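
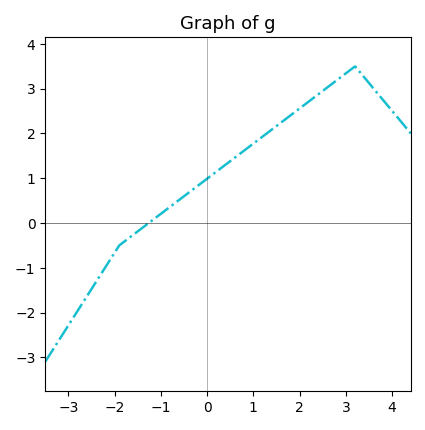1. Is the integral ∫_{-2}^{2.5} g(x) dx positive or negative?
positive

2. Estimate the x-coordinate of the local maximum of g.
3.2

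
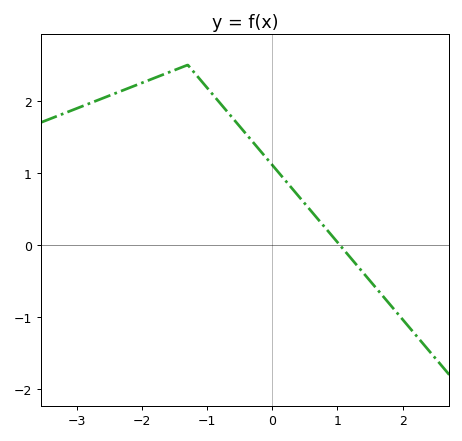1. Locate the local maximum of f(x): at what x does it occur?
-1.3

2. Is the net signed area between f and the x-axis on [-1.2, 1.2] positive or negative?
positive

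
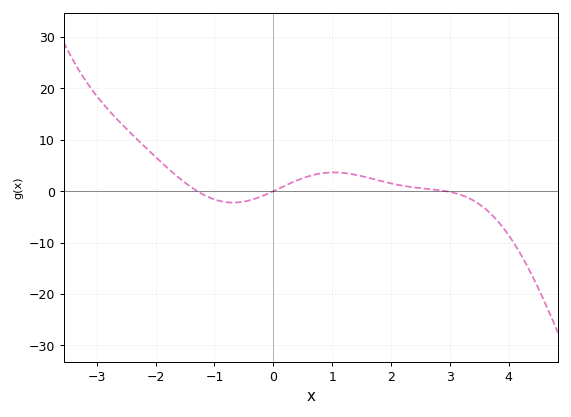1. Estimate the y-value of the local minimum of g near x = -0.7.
-2.21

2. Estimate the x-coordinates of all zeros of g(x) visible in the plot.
-1.29, 0, 2.94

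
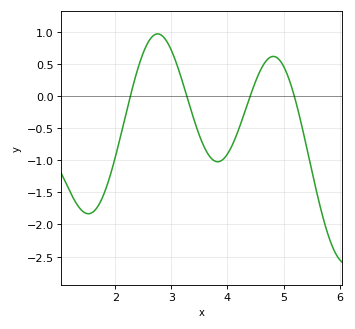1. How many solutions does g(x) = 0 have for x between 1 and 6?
4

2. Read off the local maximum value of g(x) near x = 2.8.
0.95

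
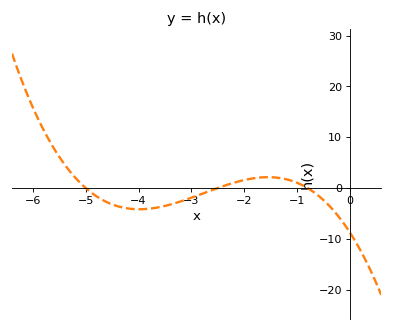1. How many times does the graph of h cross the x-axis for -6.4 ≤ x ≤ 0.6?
3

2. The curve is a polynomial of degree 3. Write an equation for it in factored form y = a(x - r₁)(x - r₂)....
y = -0.87(x + 5)(x + 2.5)(x + 0.8)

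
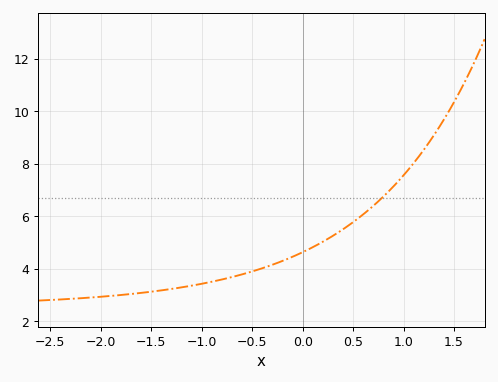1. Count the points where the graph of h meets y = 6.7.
1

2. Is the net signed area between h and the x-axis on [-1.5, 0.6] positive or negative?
positive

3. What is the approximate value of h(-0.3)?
4.15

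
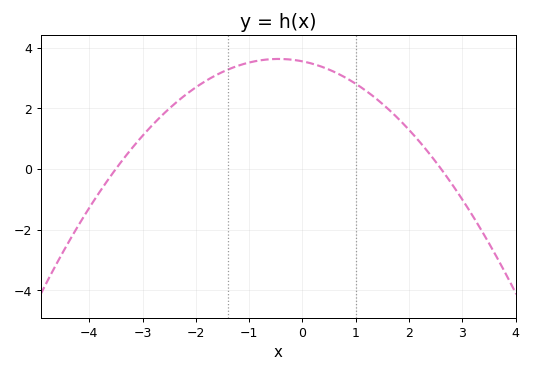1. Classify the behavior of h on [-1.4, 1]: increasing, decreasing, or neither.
neither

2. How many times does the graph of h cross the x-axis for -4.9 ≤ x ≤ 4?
2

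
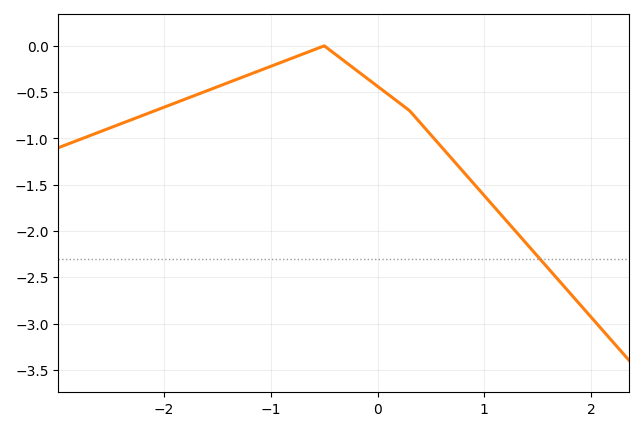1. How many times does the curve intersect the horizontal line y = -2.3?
1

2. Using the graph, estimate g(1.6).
-2.4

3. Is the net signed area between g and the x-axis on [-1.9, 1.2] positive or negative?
negative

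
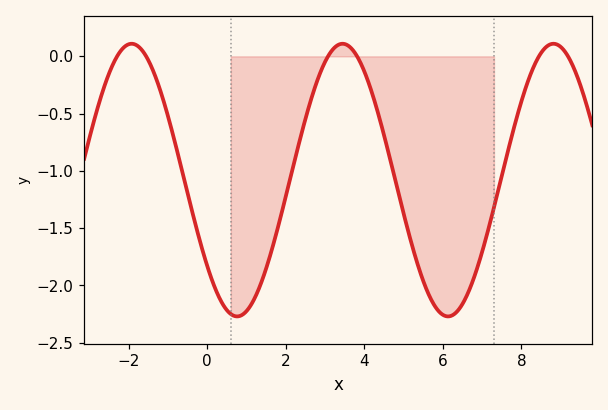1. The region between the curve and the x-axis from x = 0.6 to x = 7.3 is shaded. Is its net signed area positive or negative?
negative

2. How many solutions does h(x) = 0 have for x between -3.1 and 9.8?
6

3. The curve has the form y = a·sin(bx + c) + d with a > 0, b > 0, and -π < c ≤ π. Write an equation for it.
y = 1.19sin(1.17x - 2.46) - 1.08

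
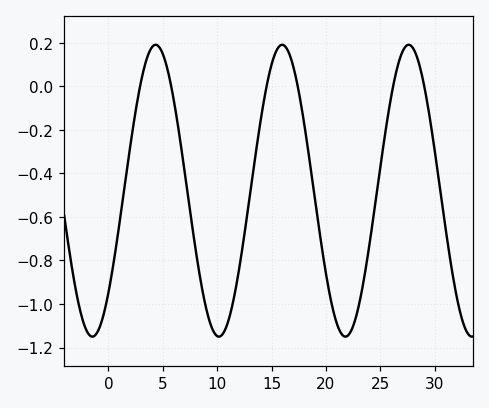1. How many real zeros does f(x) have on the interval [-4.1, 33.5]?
6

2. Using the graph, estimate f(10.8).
-1.11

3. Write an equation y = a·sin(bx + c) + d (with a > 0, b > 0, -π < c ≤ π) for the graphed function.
y = 0.67sin(0.54x - 0.77) - 0.48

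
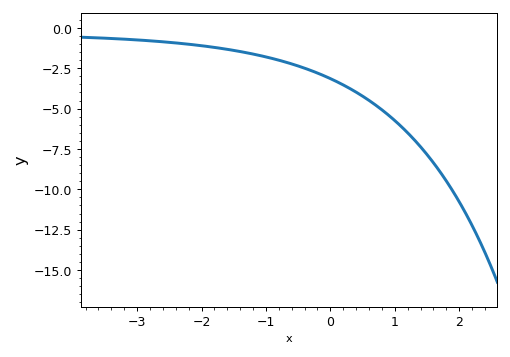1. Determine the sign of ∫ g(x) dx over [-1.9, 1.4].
negative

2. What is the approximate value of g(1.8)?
-9.48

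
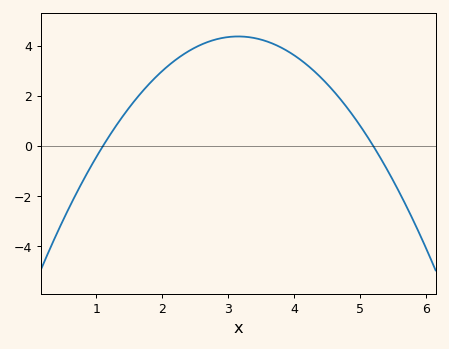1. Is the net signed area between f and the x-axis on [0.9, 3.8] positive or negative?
positive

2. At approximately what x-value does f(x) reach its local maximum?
3.15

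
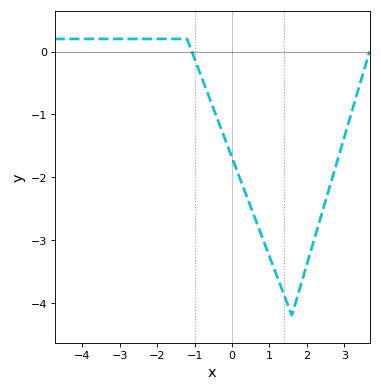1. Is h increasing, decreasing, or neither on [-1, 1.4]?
decreasing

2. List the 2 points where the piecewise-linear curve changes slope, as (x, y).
(-1.2, 0.2); (1.6, -4.2)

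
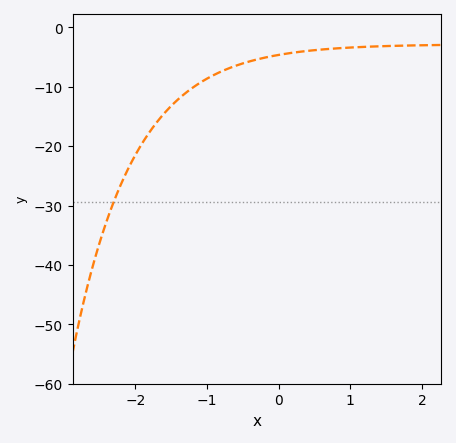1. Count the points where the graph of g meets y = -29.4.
1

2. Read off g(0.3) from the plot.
-4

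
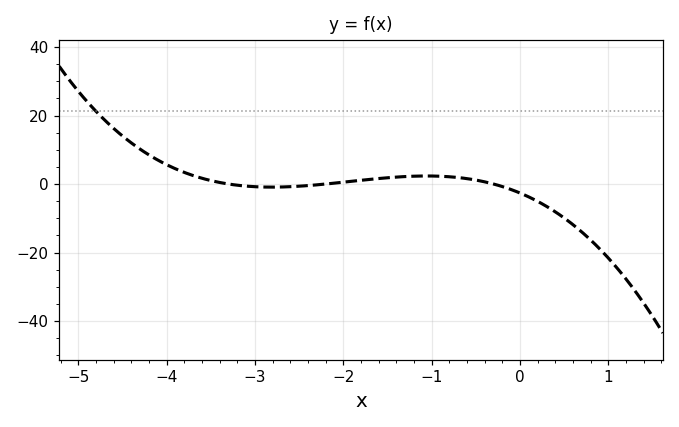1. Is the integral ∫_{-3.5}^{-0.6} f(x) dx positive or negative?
positive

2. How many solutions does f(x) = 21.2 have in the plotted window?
1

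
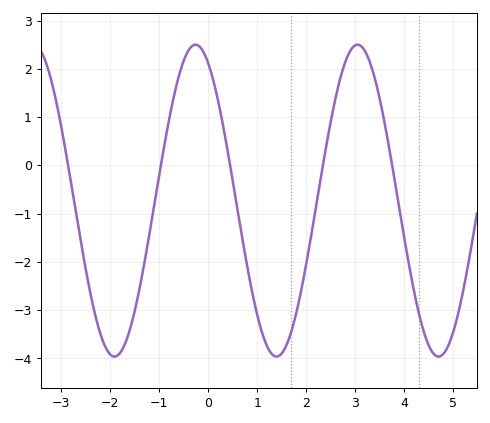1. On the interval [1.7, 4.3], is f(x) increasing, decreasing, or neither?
neither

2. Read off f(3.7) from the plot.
0.329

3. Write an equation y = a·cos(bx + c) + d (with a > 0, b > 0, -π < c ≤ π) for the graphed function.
y = 3.23cos(1.9x + 0.49) - 0.73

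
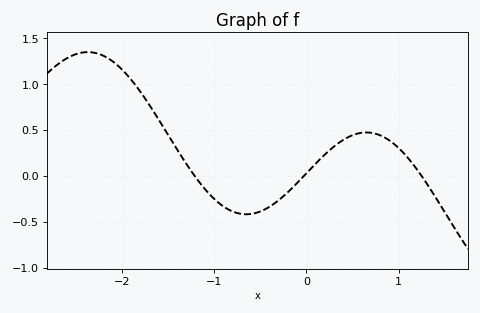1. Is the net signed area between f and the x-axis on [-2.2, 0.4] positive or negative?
positive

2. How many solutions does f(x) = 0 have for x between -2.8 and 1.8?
3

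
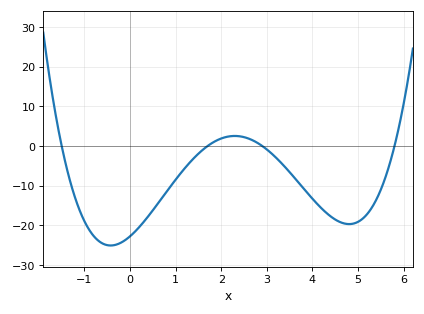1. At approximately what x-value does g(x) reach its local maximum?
2.2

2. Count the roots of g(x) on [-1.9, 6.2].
4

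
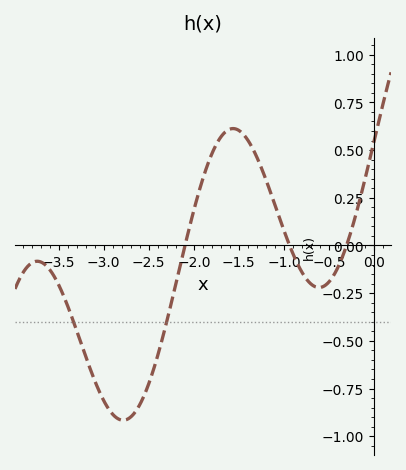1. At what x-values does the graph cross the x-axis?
-2.1, -0.937, -0.304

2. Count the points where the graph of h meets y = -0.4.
2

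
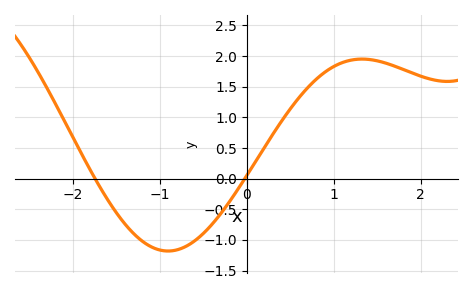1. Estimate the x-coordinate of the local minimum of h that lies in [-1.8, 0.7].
-0.9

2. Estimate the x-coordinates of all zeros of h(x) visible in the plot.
-1.7, 0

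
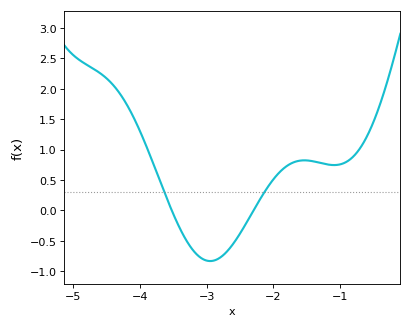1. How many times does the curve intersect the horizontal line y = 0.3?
2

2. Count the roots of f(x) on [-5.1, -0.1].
2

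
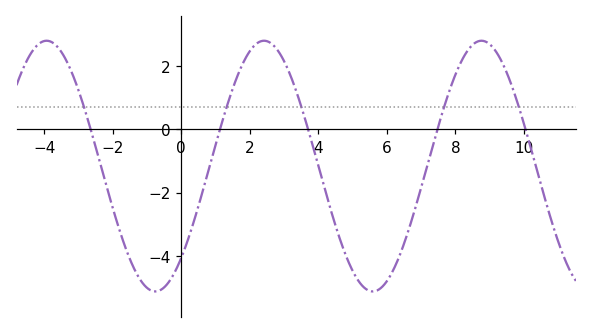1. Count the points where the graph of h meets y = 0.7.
5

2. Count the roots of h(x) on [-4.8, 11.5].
5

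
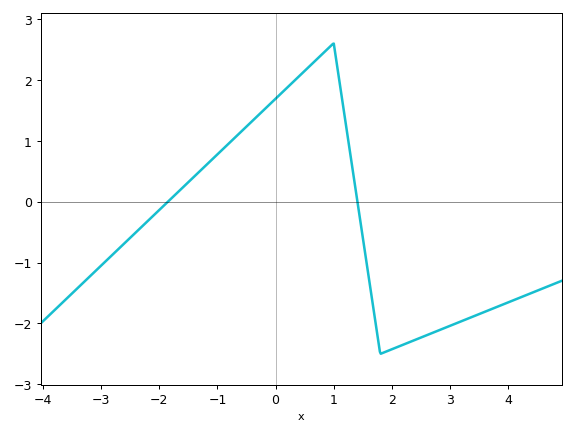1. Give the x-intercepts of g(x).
-1.8, 1.4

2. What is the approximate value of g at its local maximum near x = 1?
2.6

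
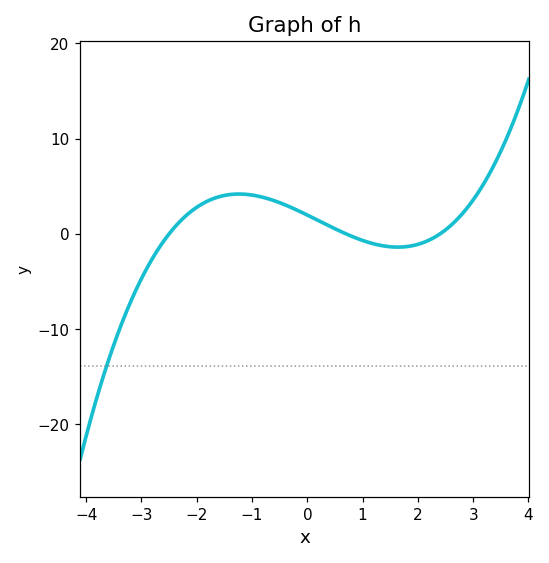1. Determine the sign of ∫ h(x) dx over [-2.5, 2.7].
positive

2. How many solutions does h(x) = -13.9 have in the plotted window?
1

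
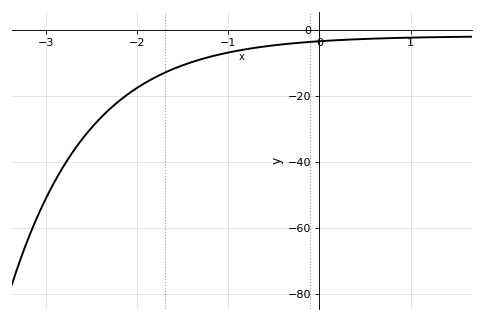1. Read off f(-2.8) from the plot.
-41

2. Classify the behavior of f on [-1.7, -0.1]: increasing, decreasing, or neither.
increasing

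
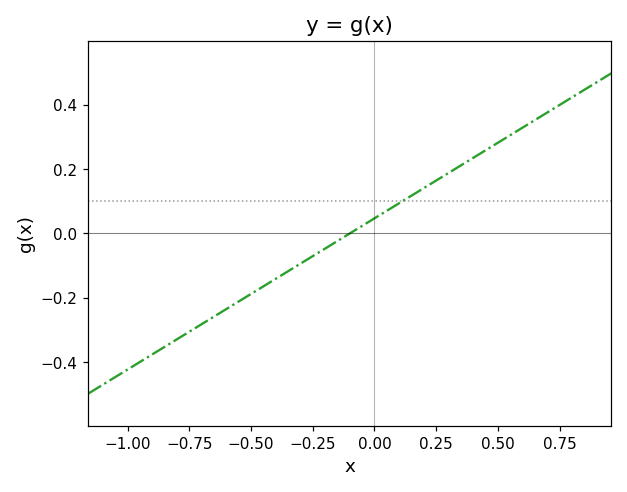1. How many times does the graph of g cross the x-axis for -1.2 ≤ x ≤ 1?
1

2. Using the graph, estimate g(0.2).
0.14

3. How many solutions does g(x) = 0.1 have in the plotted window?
1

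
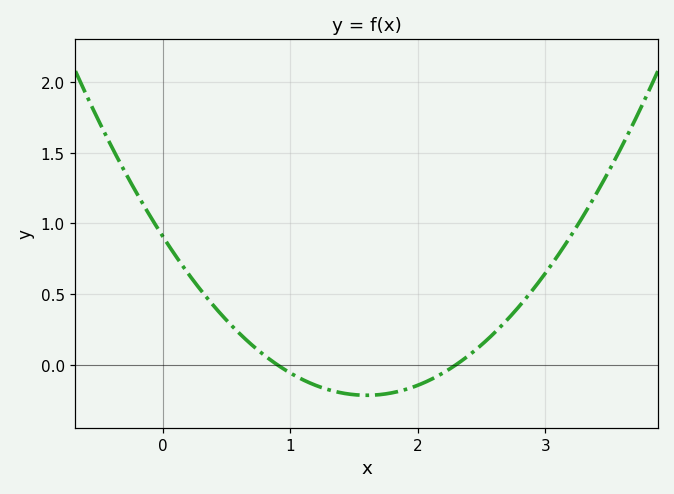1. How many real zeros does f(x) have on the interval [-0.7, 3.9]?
2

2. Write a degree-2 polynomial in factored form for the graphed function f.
y = 0.44(x - 0.9)(x - 2.3)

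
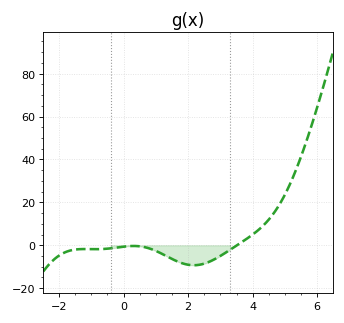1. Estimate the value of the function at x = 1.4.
-6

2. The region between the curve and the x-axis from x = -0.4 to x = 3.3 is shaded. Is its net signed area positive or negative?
negative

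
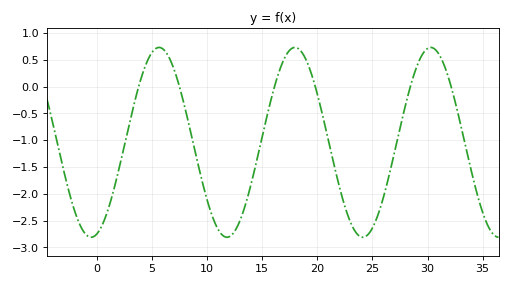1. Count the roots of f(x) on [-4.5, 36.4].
6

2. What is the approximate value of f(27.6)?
-0.7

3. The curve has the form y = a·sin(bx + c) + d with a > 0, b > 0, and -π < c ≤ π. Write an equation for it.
y = 1.77sin(0.51x - 1.3) - 1.04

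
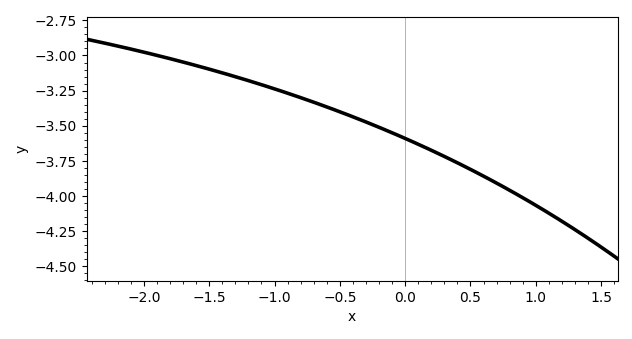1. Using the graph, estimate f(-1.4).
-3.12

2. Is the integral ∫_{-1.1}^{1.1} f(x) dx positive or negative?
negative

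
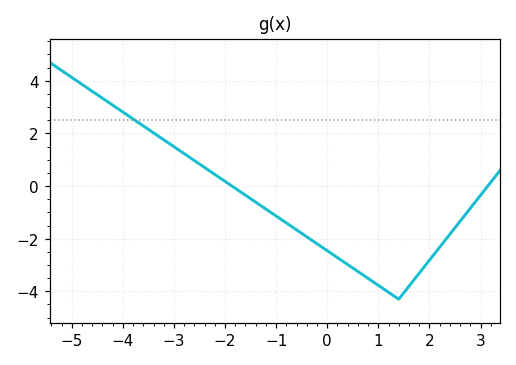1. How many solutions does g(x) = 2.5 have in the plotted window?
1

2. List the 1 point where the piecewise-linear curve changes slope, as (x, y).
(1.4, -4.3)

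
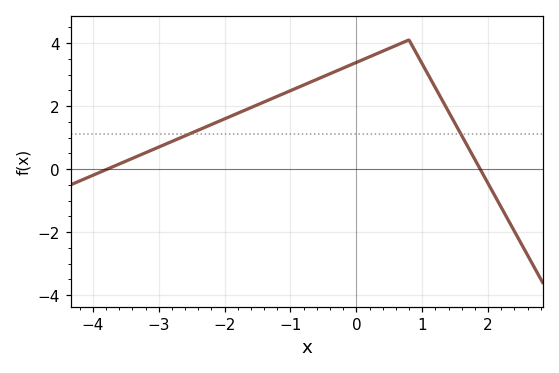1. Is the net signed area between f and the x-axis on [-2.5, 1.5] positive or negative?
positive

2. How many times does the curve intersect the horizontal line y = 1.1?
2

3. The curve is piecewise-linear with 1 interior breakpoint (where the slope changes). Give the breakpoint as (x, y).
(0.8, 4.1)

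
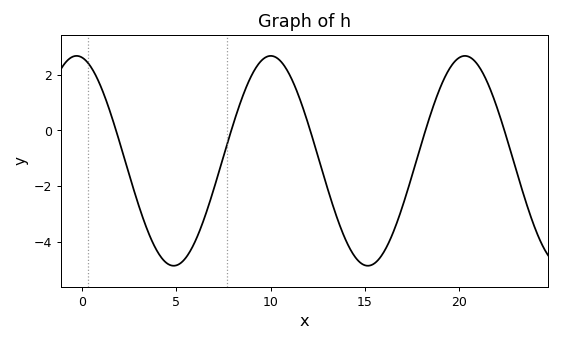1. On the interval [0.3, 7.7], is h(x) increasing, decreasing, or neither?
neither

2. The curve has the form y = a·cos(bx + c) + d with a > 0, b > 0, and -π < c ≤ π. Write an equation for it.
y = 3.76cos(0.61x + 0.18) - 1.09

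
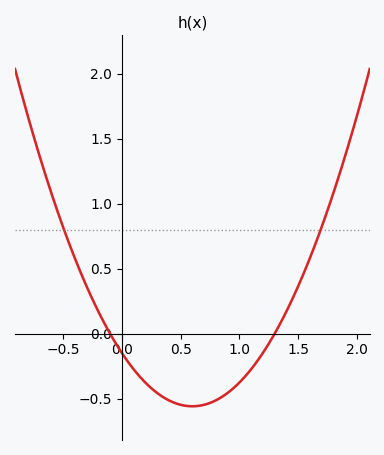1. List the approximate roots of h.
-0.1, 1.3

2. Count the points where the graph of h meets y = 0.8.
2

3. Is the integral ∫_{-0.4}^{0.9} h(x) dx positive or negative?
negative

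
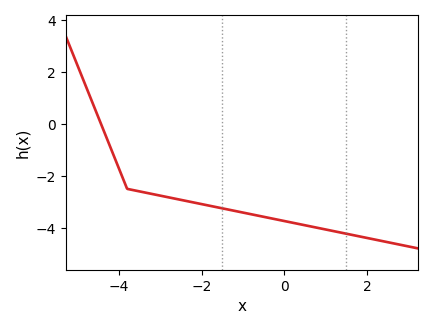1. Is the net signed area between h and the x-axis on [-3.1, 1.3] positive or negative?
negative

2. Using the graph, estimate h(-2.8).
-2.8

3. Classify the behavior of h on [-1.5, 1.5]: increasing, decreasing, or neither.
decreasing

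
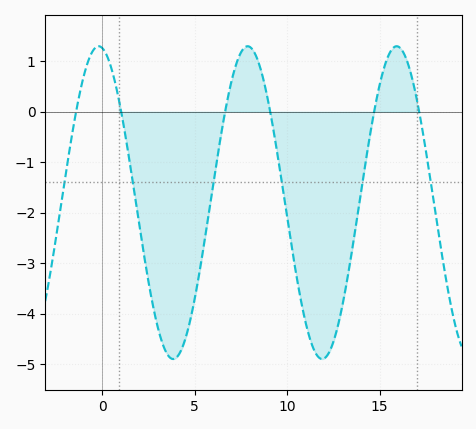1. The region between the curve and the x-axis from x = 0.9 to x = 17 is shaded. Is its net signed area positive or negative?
negative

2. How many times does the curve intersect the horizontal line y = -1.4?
6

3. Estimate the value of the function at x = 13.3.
-3.2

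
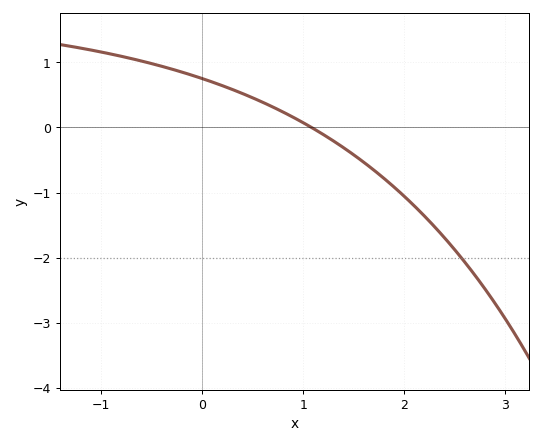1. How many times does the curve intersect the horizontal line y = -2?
1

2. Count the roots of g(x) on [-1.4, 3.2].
1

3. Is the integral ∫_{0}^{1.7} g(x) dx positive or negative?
positive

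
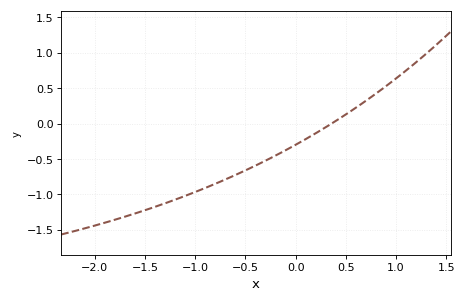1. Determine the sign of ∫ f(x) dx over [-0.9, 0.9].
negative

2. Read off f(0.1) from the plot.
-0.2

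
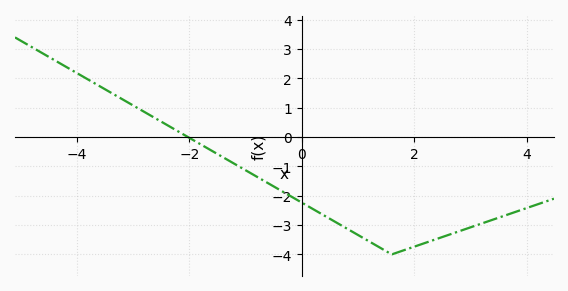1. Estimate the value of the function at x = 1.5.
-3.89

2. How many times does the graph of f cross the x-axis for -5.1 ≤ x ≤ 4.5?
1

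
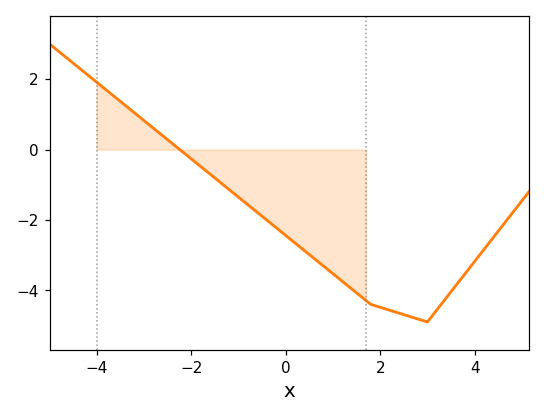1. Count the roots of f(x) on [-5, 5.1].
1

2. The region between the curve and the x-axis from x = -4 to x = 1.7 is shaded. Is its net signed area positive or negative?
negative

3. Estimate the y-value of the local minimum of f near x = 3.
-4.9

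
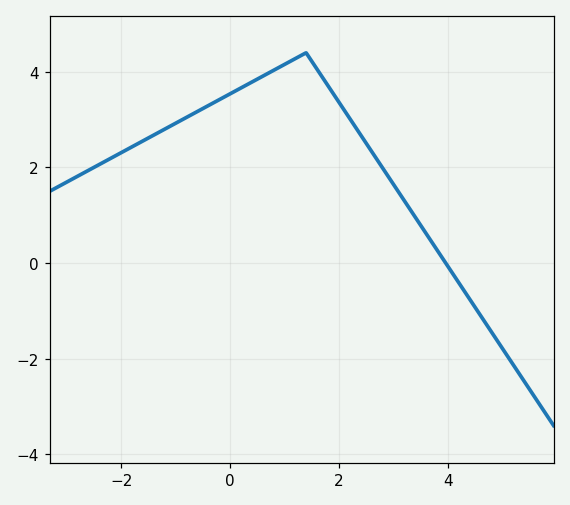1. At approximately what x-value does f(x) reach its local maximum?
1.4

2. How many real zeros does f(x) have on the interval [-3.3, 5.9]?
1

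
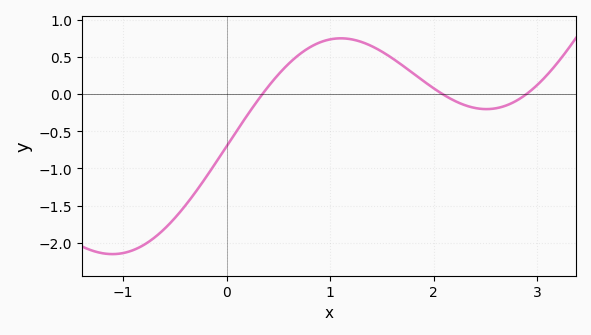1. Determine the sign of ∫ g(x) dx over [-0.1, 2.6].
positive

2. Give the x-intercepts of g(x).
0.3, 2.1, 2.9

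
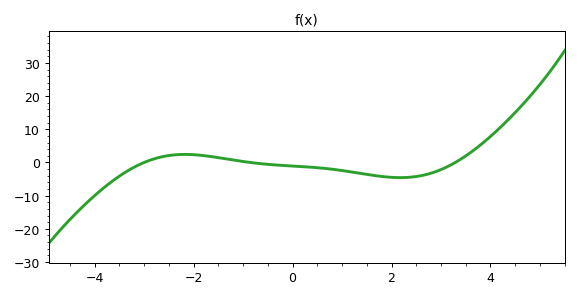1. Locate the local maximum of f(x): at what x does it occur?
-2.18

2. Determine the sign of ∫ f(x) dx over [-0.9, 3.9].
negative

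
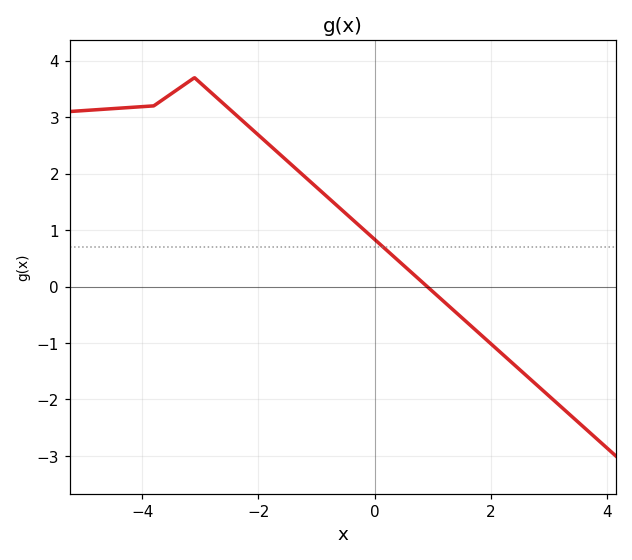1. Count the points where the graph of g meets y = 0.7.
1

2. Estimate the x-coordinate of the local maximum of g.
-3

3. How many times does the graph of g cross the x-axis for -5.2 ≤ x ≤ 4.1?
1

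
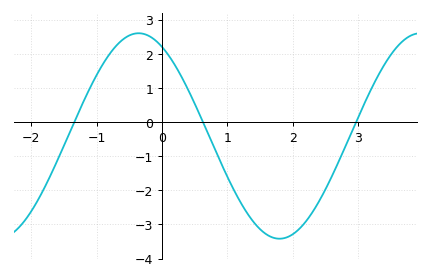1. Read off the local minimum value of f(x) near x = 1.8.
-3.4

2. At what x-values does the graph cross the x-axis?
-1.3, 0.6, 3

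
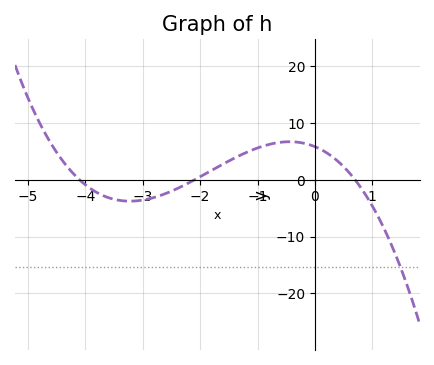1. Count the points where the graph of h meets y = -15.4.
1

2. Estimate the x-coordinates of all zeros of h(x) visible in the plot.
-4.1, -2.1, 0.7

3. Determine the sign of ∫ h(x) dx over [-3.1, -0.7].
positive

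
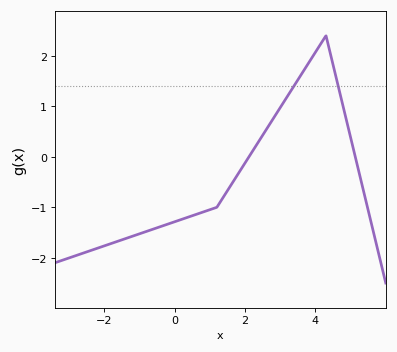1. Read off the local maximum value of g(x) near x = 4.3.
2.4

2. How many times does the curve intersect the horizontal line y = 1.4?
2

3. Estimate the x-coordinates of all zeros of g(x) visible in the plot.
2.11, 5.13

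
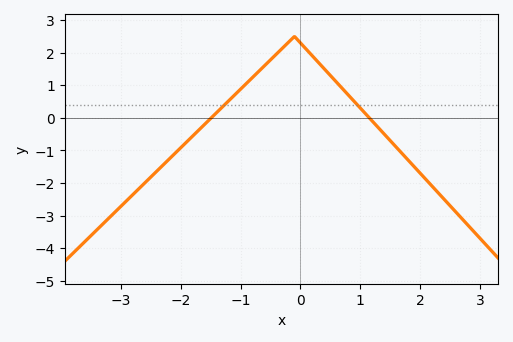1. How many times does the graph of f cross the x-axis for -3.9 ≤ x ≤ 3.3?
2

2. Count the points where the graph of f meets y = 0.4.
2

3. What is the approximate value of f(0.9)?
0.5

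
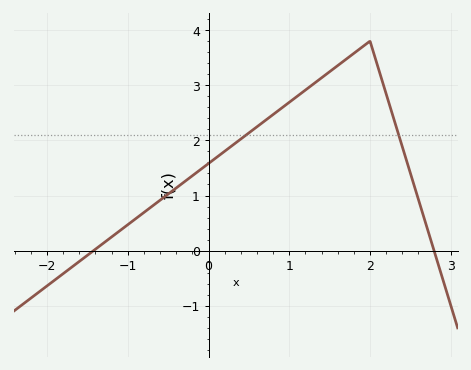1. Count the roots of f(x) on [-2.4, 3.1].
2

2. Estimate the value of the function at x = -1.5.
-0.084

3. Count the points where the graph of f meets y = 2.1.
2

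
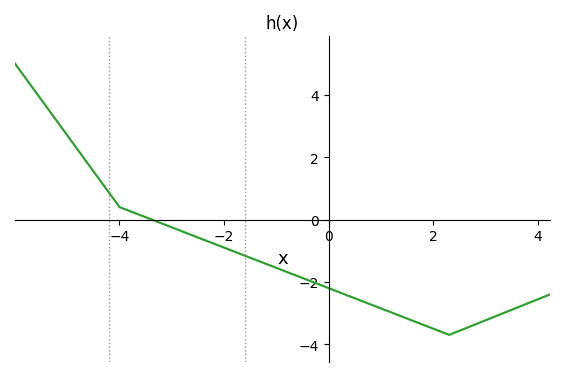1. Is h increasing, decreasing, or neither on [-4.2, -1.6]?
decreasing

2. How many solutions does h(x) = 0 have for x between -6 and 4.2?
1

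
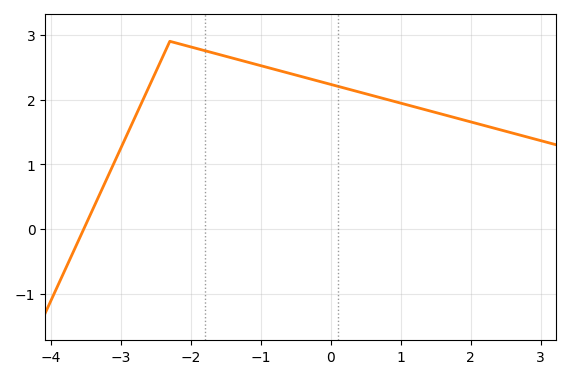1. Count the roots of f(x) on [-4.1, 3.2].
1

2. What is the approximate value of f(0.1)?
2.2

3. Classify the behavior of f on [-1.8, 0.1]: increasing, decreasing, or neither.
decreasing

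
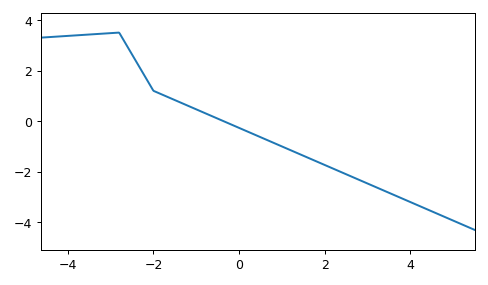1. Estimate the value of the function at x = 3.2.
-2.61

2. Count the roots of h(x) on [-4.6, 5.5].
1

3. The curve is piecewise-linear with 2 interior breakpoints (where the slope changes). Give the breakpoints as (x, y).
(-2.8, 3.5); (-2, 1.2)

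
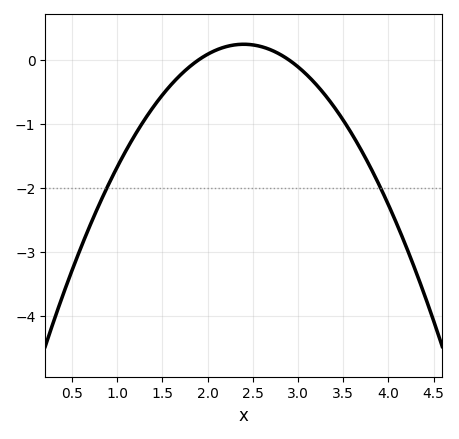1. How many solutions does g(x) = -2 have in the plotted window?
2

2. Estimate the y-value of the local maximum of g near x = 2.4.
0.2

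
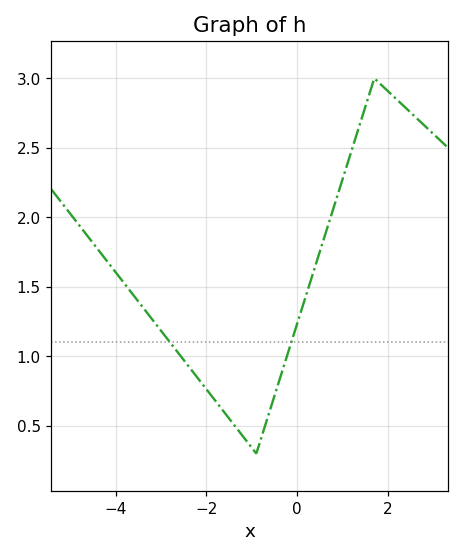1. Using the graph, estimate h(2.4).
2.78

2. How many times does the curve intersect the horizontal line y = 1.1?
2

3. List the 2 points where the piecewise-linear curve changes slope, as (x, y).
(-0.9, 0.3); (1.7, 3)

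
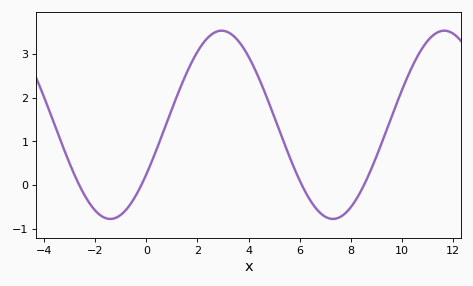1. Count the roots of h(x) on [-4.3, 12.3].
4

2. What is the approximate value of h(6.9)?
-0.7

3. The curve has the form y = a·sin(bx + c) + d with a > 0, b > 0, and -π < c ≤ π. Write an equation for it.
y = 2.15sin(0.72x - 0.55) + 1.38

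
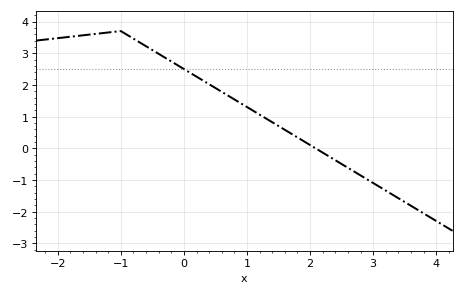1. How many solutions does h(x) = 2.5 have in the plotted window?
1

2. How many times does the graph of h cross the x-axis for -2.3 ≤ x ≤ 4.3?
1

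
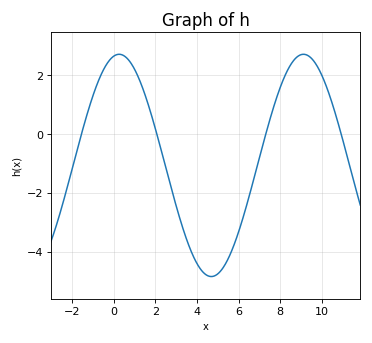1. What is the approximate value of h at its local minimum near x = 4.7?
-4.85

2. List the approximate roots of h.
-1.54, 2.08, 7.31, 10.9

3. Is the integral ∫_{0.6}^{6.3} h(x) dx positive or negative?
negative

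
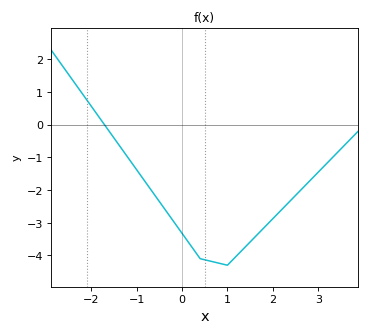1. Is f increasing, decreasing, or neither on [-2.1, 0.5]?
decreasing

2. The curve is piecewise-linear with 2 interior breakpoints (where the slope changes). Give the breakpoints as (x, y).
(0.4, -4.1); (1, -4.3)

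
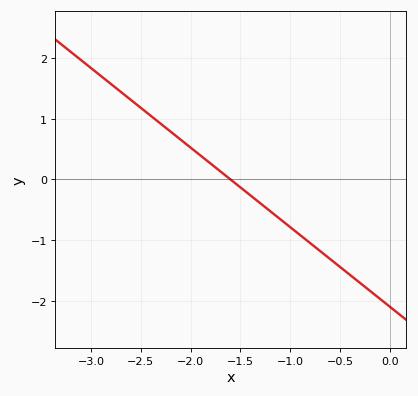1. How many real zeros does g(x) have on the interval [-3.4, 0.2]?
1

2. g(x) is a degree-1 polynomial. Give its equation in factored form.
y = -1.31(x + 1.6)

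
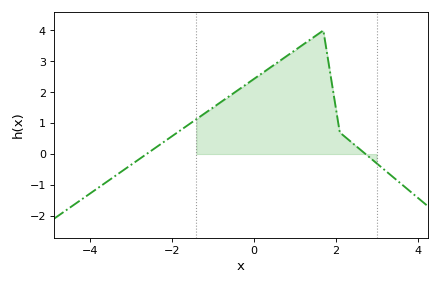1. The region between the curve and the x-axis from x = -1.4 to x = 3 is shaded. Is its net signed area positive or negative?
positive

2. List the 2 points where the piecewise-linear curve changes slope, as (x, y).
(1.7, 4); (2.1, 0.7)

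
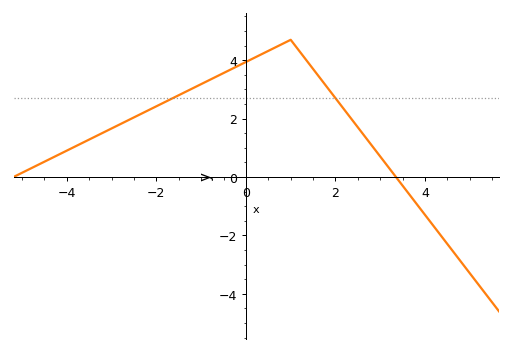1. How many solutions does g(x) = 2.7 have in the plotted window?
2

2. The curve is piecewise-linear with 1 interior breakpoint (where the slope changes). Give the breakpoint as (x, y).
(1, 4.7)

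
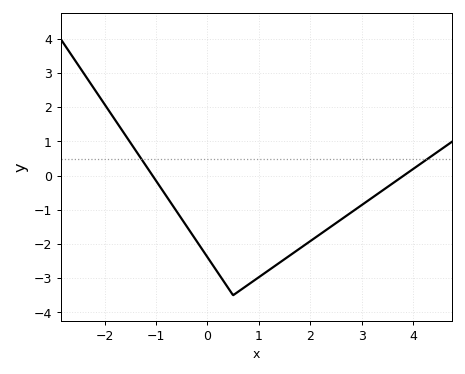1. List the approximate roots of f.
-1, 3.8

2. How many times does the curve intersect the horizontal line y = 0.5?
2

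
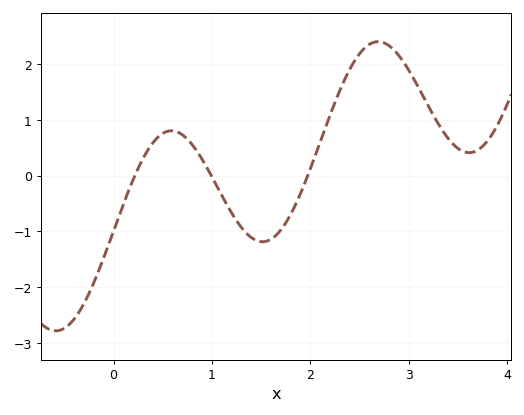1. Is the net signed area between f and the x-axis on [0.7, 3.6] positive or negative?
positive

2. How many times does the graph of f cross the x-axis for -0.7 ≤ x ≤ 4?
3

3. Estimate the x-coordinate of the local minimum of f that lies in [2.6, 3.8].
3.62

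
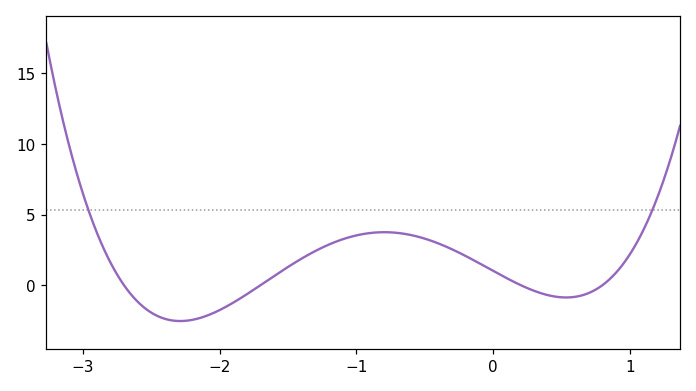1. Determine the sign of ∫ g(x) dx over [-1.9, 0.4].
positive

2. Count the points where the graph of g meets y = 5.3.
2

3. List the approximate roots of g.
-2.7, -1.7, 0.2, 0.8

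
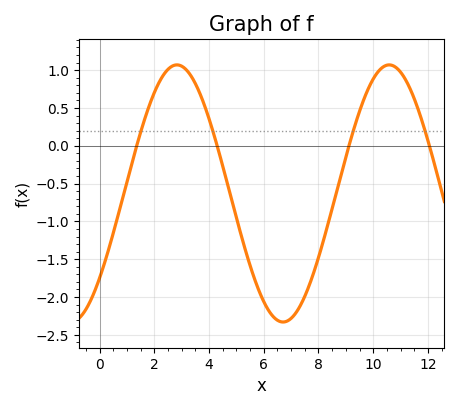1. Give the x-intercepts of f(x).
1.4, 4.2, 9.2, 12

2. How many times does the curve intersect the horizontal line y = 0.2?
4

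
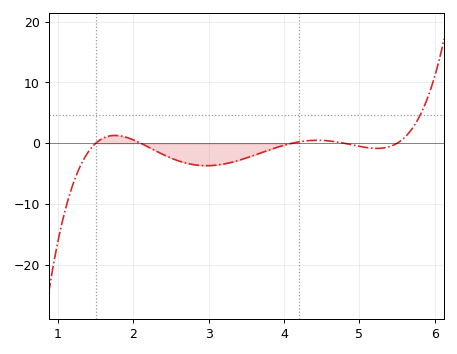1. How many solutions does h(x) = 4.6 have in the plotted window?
1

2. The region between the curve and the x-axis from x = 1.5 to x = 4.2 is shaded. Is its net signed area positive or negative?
negative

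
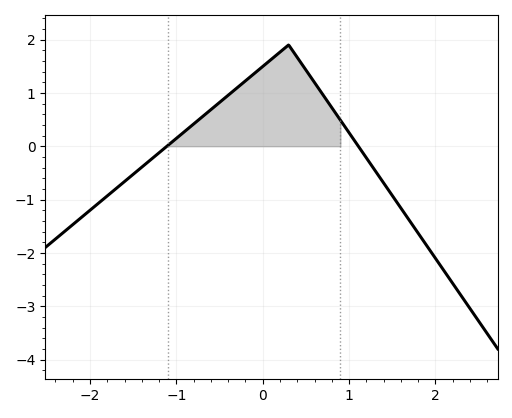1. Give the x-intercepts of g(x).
-1.1, 1.1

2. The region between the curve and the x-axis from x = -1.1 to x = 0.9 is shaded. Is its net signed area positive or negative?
positive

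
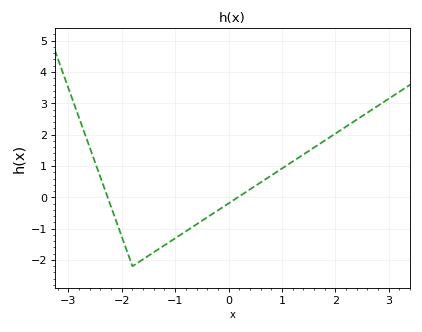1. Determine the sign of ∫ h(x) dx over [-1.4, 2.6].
positive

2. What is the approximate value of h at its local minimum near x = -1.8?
-2.2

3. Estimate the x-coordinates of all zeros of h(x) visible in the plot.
-2.3, 0.2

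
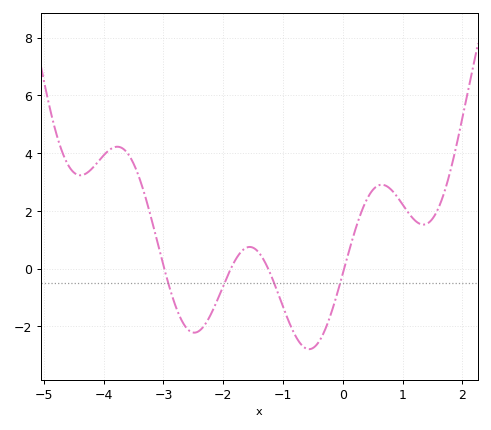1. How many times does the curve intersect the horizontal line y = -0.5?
4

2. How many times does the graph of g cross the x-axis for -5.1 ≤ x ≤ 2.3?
4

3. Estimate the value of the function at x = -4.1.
3.6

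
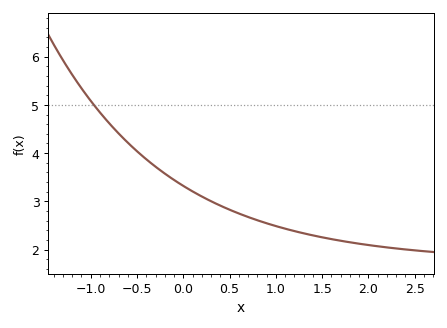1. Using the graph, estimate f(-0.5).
4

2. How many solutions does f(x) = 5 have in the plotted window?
1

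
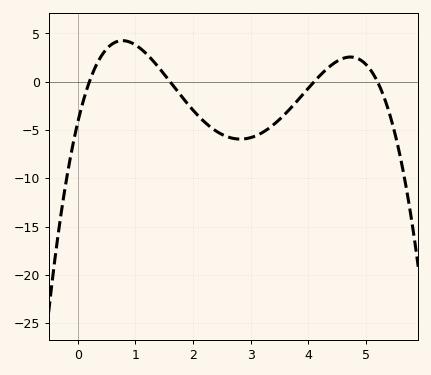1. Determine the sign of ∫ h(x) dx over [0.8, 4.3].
negative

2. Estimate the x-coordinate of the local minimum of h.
2.82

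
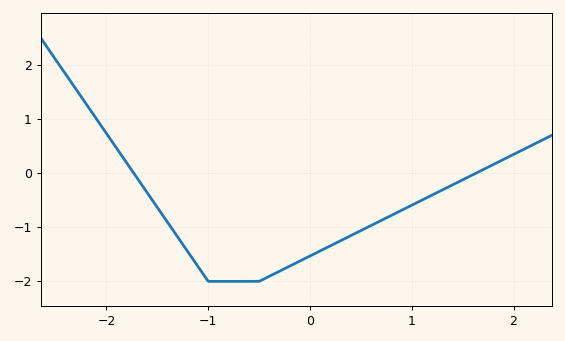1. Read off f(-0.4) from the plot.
-1.9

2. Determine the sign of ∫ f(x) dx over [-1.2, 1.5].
negative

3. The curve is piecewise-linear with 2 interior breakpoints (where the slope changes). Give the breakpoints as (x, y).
(-1, -2); (-0.5, -2)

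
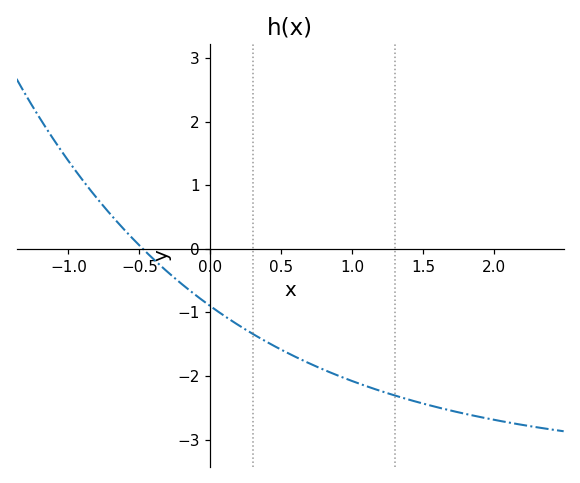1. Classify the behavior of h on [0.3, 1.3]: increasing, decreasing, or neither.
decreasing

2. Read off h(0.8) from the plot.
-1.9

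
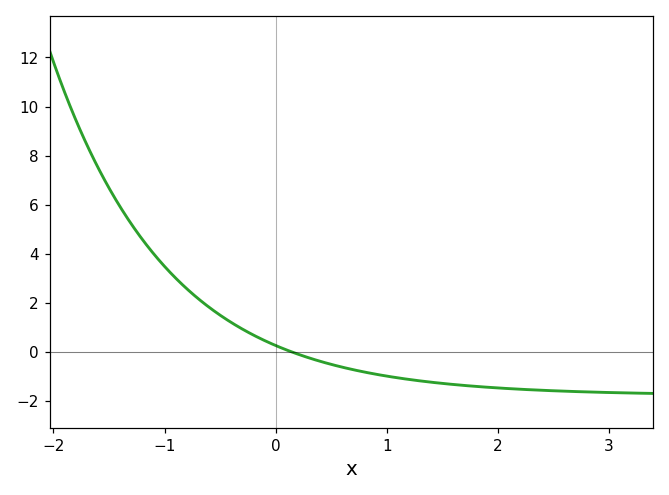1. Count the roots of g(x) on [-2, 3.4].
1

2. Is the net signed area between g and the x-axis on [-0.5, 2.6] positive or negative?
negative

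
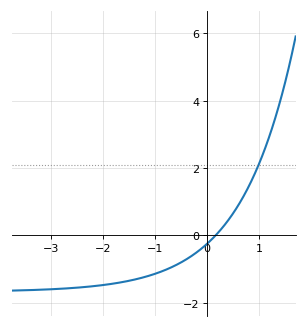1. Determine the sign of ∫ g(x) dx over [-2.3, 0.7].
negative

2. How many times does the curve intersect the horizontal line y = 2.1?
1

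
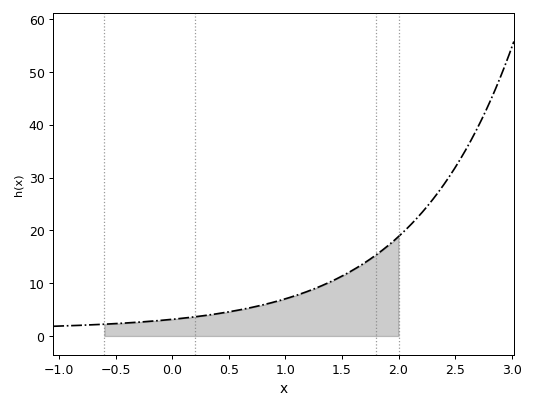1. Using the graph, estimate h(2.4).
29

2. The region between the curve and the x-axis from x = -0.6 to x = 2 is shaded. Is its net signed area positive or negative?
positive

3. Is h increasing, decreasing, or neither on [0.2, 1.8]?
increasing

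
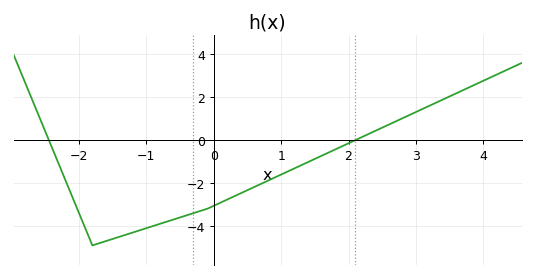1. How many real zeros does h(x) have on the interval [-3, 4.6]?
2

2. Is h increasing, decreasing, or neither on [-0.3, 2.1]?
increasing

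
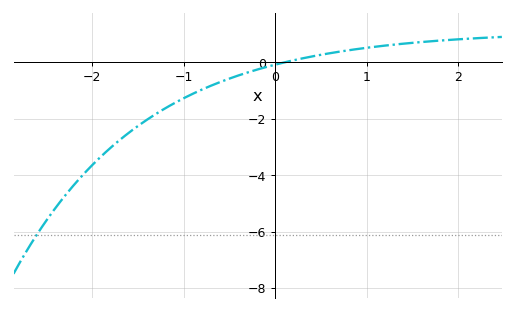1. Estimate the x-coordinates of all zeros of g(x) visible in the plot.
0.1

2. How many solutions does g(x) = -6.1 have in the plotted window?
1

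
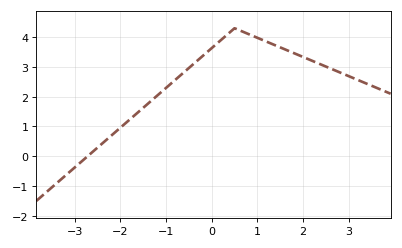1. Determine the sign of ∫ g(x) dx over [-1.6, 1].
positive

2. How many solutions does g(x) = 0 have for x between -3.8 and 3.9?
1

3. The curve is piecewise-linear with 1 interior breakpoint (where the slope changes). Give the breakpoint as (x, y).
(0.5, 4.3)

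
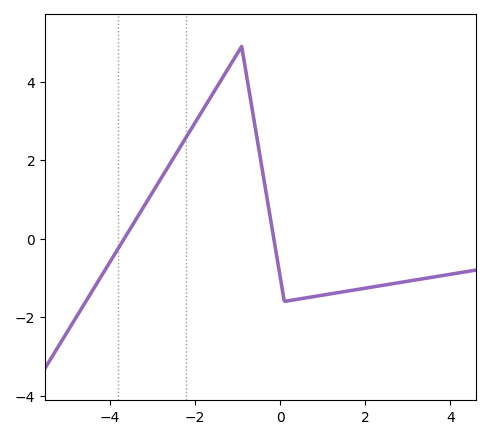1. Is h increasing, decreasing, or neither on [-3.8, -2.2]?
increasing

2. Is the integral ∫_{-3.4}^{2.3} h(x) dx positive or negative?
positive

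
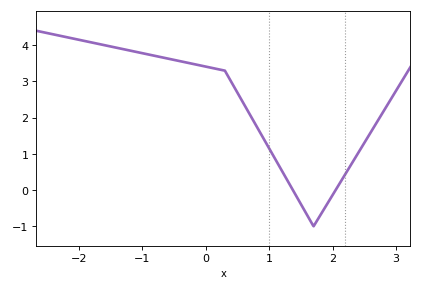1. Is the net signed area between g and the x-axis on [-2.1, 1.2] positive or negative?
positive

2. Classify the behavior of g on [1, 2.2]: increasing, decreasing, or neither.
neither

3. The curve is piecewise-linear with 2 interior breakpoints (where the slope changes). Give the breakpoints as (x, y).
(0.3, 3.3); (1.7, -1)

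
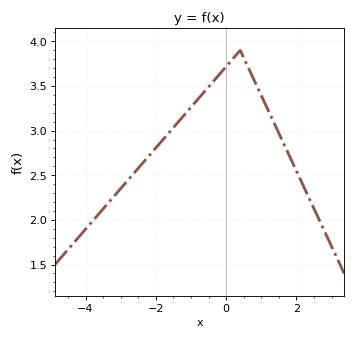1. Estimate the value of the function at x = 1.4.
3.05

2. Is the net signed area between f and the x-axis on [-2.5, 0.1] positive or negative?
positive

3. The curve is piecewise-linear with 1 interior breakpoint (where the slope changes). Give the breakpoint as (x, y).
(0.4, 3.9)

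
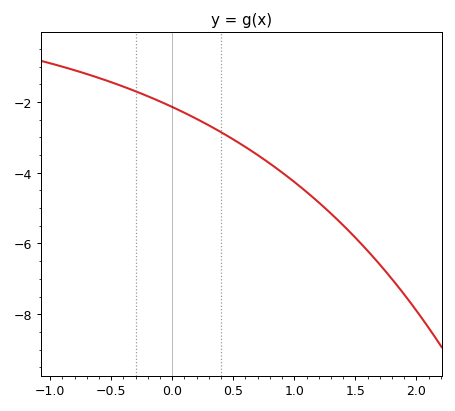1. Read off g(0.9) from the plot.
-4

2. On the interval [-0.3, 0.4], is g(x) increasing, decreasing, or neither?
decreasing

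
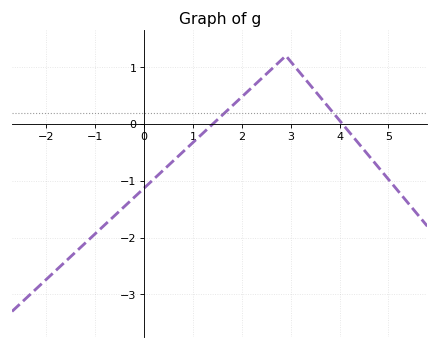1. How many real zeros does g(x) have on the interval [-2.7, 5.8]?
2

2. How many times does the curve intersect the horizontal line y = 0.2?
2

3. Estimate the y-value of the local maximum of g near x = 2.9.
1.2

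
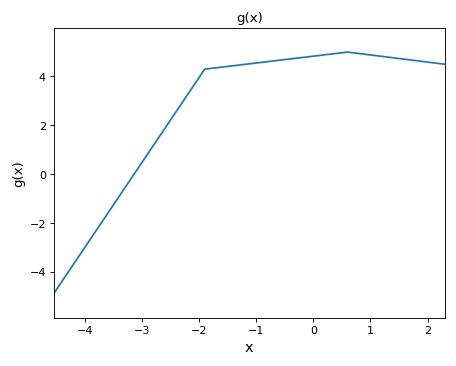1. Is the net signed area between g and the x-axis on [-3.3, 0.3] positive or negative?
positive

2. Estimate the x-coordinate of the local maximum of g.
0.6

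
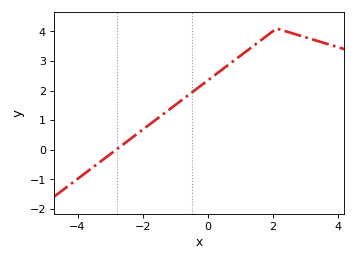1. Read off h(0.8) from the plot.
3.02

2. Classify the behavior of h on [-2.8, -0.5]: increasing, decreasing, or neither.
increasing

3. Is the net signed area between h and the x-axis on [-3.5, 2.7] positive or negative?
positive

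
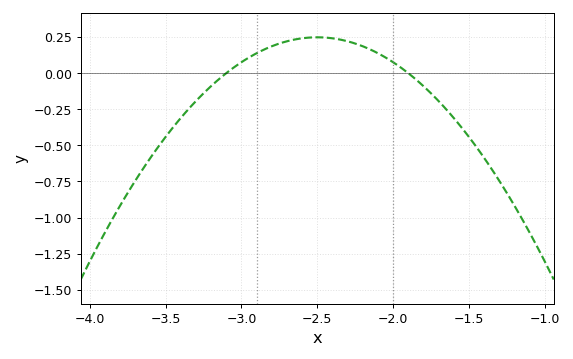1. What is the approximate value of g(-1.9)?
0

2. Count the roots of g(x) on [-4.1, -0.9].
2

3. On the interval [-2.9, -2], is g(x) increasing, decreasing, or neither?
neither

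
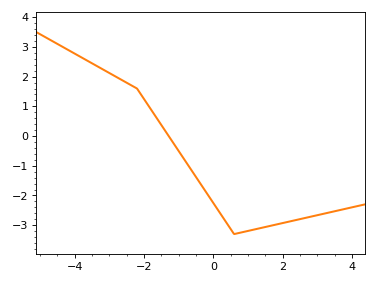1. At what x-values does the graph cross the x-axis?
-1.29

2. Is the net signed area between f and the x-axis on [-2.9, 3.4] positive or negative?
negative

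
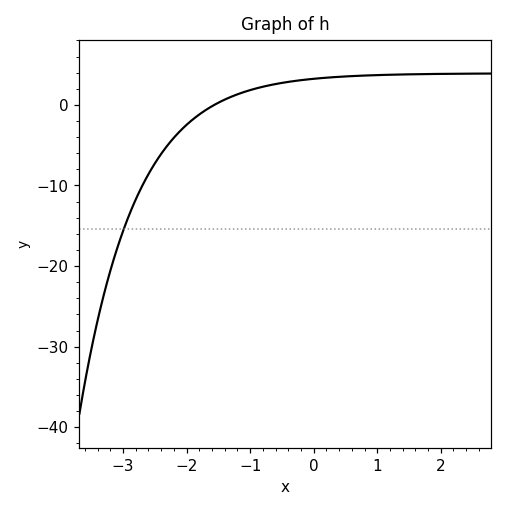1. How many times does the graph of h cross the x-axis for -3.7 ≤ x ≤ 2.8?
1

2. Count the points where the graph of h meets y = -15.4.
1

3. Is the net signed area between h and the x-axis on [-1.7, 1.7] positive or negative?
positive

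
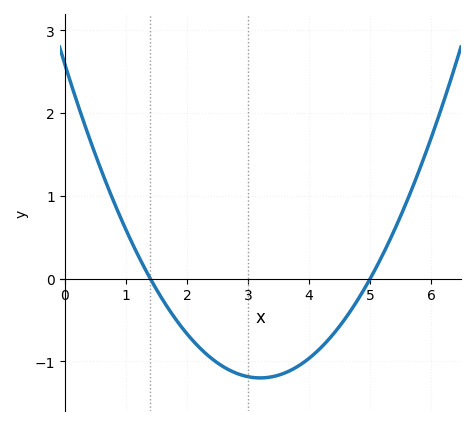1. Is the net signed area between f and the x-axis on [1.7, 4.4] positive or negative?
negative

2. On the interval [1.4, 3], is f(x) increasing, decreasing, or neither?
decreasing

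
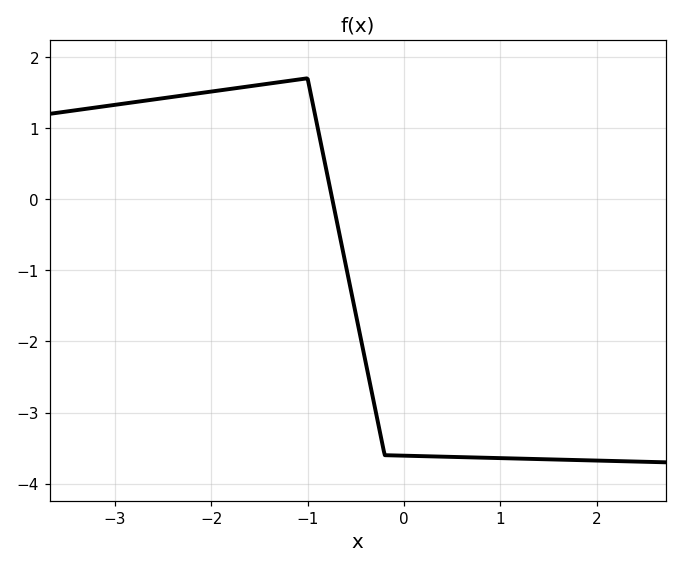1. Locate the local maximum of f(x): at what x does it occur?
-1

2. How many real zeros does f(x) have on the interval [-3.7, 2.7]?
1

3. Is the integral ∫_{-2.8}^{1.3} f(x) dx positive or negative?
negative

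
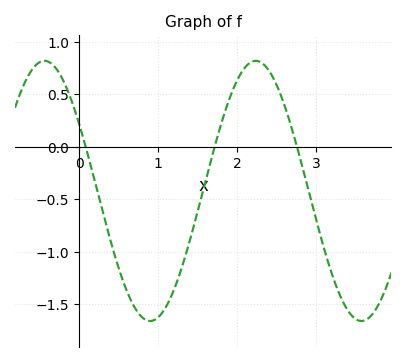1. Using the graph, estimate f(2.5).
0.588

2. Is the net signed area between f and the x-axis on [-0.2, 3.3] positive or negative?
negative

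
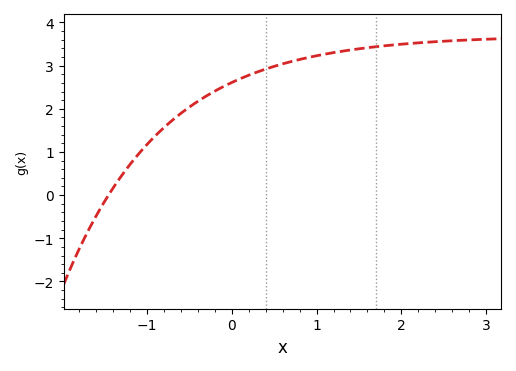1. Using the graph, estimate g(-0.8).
1.57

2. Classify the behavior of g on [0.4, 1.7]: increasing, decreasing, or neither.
increasing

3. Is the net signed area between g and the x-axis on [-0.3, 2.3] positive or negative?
positive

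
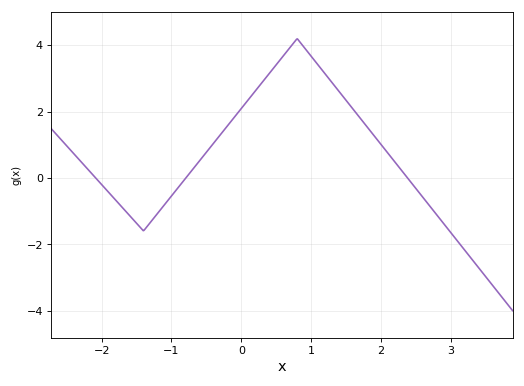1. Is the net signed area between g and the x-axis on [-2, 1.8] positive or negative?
positive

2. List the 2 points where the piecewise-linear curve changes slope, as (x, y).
(-1.4, -1.6); (0.8, 4.2)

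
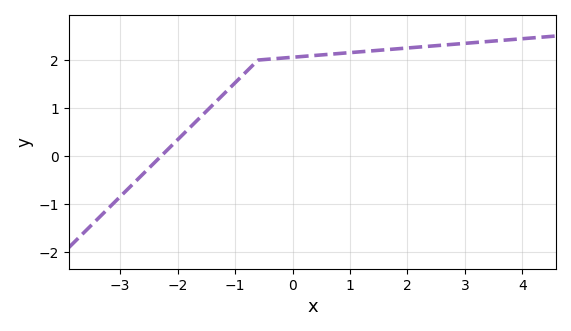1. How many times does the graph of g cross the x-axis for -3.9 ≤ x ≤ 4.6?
1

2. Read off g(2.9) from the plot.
2.3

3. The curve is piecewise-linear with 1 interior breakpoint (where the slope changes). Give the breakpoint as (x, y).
(-0.6, 2)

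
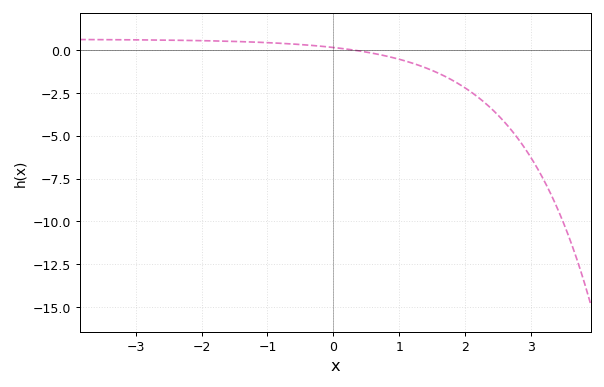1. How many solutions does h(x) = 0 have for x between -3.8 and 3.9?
1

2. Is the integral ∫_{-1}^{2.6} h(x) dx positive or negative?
negative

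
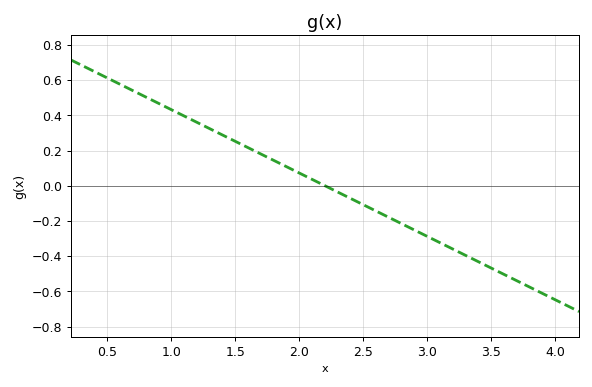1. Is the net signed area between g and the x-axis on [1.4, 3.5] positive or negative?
negative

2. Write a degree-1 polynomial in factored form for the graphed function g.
y = -0.36(x - 2.2)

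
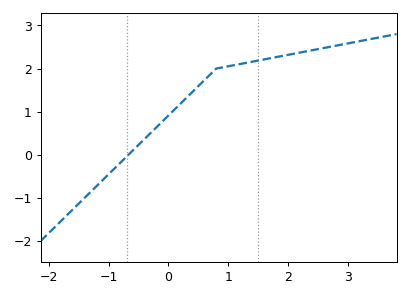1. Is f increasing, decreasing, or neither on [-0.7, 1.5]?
increasing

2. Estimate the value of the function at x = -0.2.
0.6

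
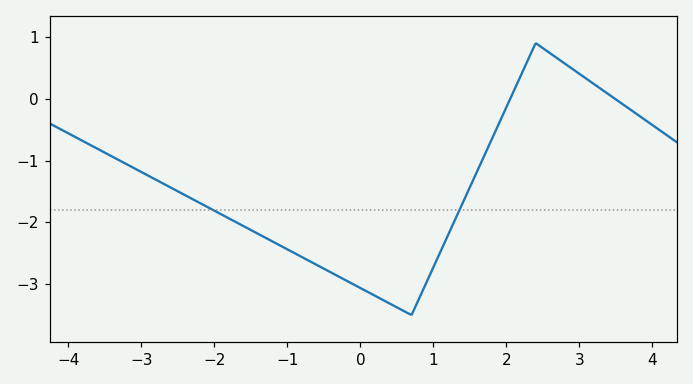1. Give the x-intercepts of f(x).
2, 3.4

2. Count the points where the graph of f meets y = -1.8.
2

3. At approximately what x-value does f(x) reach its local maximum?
2.4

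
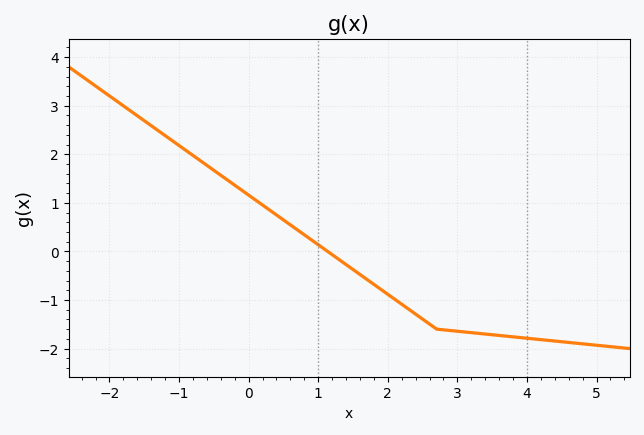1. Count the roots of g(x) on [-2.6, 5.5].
1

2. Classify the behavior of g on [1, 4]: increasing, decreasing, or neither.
decreasing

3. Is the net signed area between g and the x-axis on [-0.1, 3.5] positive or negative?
negative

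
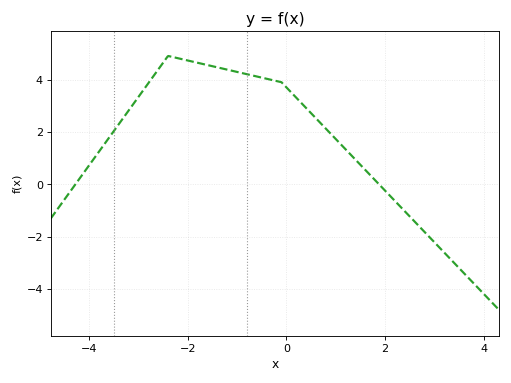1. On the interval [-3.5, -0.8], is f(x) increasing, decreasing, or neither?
neither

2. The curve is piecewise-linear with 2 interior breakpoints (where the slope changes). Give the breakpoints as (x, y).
(-2.4, 4.9); (-0.1, 3.9)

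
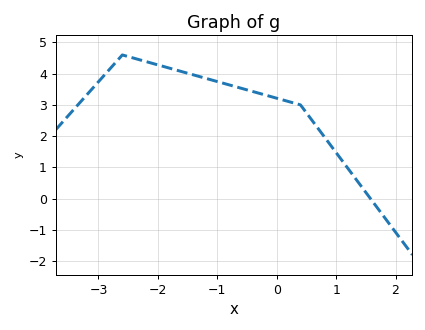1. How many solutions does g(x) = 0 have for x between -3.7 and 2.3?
1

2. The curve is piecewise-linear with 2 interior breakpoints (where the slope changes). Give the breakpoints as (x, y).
(-2.6, 4.6); (0.4, 3)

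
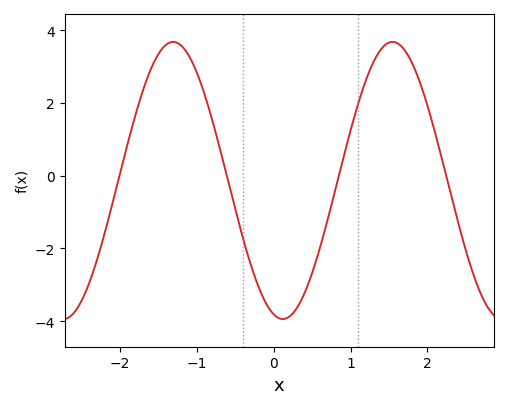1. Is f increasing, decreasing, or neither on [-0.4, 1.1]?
neither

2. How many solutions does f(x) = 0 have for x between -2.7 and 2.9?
4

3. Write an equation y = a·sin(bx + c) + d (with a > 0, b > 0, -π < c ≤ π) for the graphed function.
y = 3.81sin(2.2x - 1.83) - 0.13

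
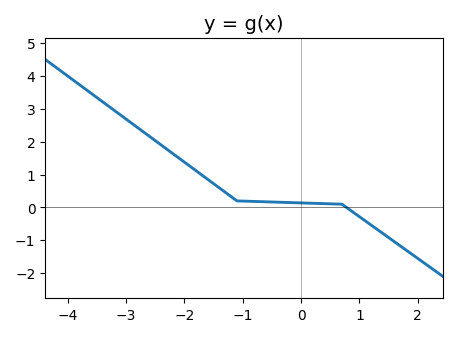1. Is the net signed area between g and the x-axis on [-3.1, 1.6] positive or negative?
positive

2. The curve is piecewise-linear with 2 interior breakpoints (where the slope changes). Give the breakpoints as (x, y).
(-1.1, 0.2); (0.7, 0.1)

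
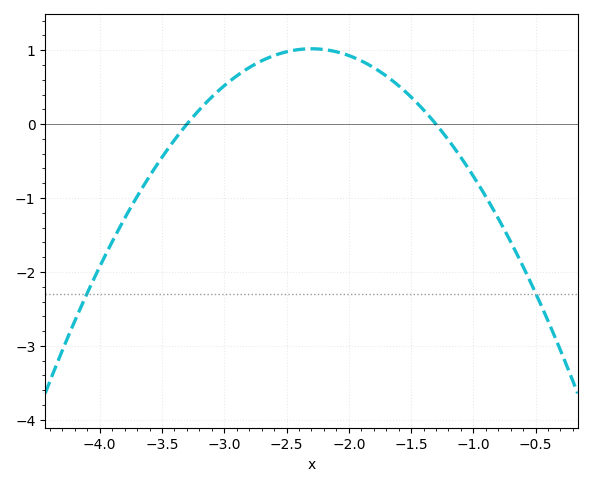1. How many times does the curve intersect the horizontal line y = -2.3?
2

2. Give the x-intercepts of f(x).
-3.3, -1.3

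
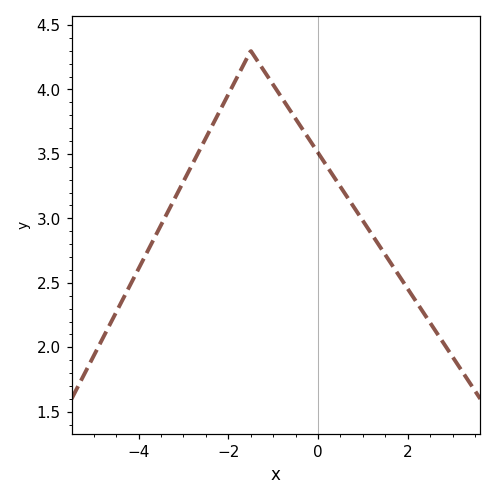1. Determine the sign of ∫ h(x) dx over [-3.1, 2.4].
positive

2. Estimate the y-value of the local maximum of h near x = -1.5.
4.3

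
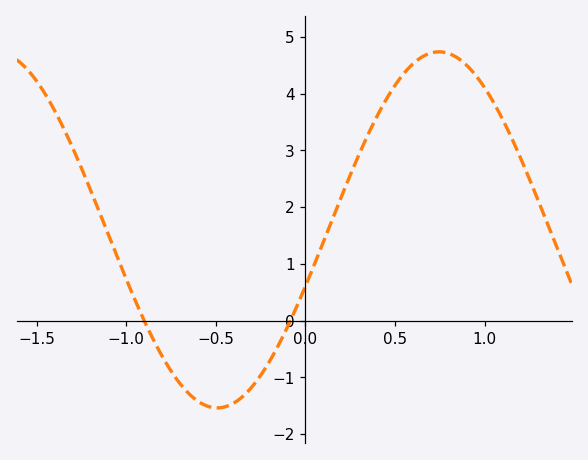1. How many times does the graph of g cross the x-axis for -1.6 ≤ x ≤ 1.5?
2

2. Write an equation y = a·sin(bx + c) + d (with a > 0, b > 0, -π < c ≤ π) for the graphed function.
y = 3.14sin(2.5x - 0.32) + 1.6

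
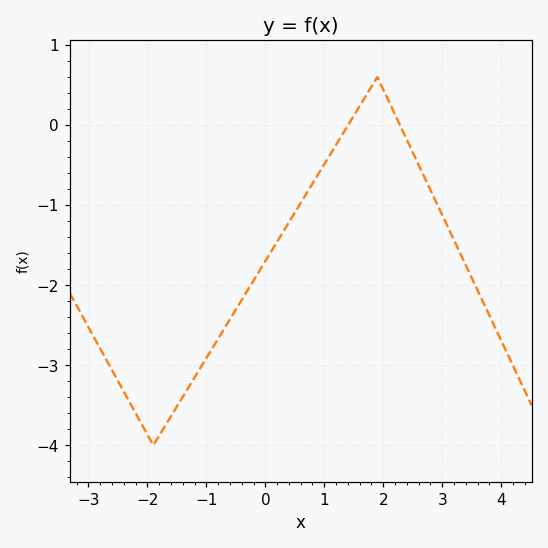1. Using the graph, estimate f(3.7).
-2.22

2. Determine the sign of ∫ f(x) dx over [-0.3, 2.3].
negative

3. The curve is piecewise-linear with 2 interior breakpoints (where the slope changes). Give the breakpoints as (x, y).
(-1.9, -4); (1.9, 0.6)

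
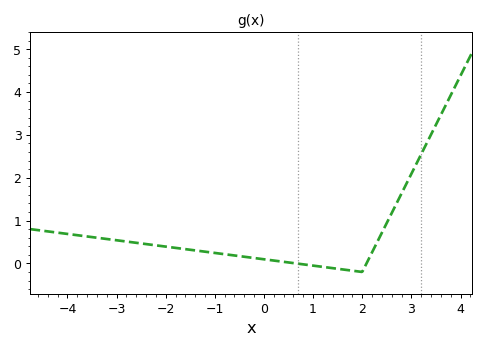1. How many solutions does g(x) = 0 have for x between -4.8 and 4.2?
2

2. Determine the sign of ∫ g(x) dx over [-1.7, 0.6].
positive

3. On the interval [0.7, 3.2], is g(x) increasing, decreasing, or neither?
neither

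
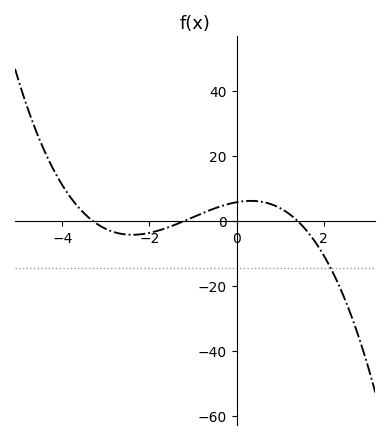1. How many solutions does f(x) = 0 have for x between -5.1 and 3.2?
3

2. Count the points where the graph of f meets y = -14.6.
1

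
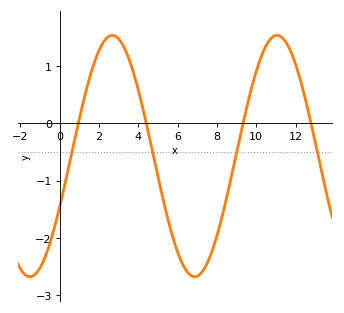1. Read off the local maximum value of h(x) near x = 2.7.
1.54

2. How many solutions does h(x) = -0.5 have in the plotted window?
4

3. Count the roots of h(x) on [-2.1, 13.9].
4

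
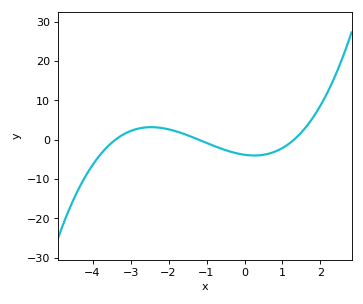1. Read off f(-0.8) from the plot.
-2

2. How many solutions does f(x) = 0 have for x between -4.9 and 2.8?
3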